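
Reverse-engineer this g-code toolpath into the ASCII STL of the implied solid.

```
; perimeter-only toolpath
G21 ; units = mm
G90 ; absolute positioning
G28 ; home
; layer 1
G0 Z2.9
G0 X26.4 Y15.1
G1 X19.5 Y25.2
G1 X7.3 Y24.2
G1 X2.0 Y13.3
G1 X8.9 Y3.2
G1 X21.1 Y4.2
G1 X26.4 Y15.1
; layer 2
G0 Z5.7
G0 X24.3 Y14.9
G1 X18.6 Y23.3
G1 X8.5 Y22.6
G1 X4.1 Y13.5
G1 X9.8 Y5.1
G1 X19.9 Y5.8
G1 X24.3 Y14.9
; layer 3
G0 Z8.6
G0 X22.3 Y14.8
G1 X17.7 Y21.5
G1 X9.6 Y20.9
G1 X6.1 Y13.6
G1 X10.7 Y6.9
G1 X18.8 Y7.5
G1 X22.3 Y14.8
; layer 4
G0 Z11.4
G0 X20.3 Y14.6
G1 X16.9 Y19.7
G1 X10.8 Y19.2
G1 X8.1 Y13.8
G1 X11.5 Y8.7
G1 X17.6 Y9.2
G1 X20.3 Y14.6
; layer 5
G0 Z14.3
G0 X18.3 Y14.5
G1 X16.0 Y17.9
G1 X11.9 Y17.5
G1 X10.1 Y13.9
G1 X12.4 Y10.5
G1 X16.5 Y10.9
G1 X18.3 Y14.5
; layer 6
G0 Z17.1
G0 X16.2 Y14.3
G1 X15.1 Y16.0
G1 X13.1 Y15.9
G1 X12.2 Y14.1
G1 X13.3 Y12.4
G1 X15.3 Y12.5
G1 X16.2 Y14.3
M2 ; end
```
solid part
  facet normal 0.0000 0.0000 -1.0000
    outer loop
      vertex 6.2 25.9 0.0
      vertex 20.4 27.0 0.0
      vertex 28.4 15.2 0.0
    endloop
  endfacet
  facet normal 0.0000 0.0000 -1.0000
    outer loop
      vertex 0.0 13.2 0.0
      vertex 6.2 25.9 0.0
      vertex 28.4 15.2 0.0
    endloop
  endfacet
  facet normal 0.0000 0.0000 -1.0000
    outer loop
      vertex 8.0 1.4 0.0
      vertex 0.0 13.2 0.0
      vertex 28.4 15.2 0.0
    endloop
  endfacet
  facet normal 0.0000 0.0000 -1.0000
    outer loop
      vertex 22.2 2.5 0.0
      vertex 8.0 1.4 0.0
      vertex 28.4 15.2 0.0
    endloop
  endfacet
  facet normal 0.7048 0.4778 0.5243
    outer loop
      vertex 28.4 15.2 0.0
      vertex 20.4 27.0 0.0
      vertex 14.2 14.2 20.0
    endloop
  endfacet
  facet normal -0.0658 0.8496 0.5233
    outer loop
      vertex 20.4 27.0 0.0
      vertex 6.2 25.9 0.0
      vertex 14.2 14.2 20.0
    endloop
  endfacet
  facet normal -0.7651 0.3735 0.5245
    outer loop
      vertex 6.2 25.9 0.0
      vertex 0.0 13.2 0.0
      vertex 14.2 14.2 20.0
    endloop
  endfacet
  facet normal -0.7048 -0.4778 0.5243
    outer loop
      vertex 0.0 13.2 0.0
      vertex 8.0 1.4 0.0
      vertex 14.2 14.2 20.0
    endloop
  endfacet
  facet normal 0.0658 -0.8496 0.5233
    outer loop
      vertex 8.0 1.4 0.0
      vertex 22.2 2.5 0.0
      vertex 14.2 14.2 20.0
    endloop
  endfacet
  facet normal 0.7651 -0.3735 0.5245
    outer loop
      vertex 22.2 2.5 0.0
      vertex 28.4 15.2 0.0
      vertex 14.2 14.2 20.0
    endloop
  endfacet
endsolid part

The G0 Z moves step by Δz≈2.9 mm. The G1 loops shrink linearly with z, so the solid tapers from its base footprint up to z≈20. Closing with a flat bottom cap and the tapered top and triangulating gives 10 facets — a regular 6-sided pyramid, base circumscribed radius ≈ 14.2 mm, apex at z ≈ 20 mm.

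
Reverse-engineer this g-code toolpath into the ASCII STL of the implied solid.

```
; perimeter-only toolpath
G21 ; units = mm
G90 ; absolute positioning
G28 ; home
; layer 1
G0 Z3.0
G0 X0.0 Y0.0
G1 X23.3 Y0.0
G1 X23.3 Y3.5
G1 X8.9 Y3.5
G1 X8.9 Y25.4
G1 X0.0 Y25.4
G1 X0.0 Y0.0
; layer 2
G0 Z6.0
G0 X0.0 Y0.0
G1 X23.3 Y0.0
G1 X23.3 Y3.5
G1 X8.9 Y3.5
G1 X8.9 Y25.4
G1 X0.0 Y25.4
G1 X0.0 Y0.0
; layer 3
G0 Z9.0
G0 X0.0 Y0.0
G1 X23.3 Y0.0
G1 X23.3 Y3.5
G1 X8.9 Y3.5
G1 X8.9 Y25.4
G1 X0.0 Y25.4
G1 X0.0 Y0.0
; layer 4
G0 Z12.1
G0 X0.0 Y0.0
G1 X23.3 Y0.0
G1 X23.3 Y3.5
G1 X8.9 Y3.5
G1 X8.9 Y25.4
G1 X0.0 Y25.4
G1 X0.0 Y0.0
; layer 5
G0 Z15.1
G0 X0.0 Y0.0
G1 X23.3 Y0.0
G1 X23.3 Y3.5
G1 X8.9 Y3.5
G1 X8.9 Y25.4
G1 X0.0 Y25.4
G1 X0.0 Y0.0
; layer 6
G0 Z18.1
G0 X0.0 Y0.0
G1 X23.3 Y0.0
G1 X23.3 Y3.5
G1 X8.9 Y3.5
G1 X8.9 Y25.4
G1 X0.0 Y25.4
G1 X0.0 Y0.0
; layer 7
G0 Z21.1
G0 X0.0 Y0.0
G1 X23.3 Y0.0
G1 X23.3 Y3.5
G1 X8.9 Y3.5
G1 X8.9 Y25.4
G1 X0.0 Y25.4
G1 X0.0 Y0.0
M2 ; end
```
solid part
  facet normal 0.0000 0.0000 -1.0000
    outer loop
      vertex 23.3 3.5 0.0
      vertex 23.3 0.0 0.0
      vertex 0.0 0.0 0.0
    endloop
  endfacet
  facet normal 0.0000 0.0000 -1.0000
    outer loop
      vertex 8.9 3.5 0.0
      vertex 23.3 3.5 0.0
      vertex 0.0 0.0 0.0
    endloop
  endfacet
  facet normal 0.0000 0.0000 -1.0000
    outer loop
      vertex 8.9 25.4 0.0
      vertex 8.9 3.5 0.0
      vertex 0.0 0.0 0.0
    endloop
  endfacet
  facet normal 0.0000 0.0000 -1.0000
    outer loop
      vertex 0.0 25.4 0.0
      vertex 8.9 25.4 0.0
      vertex 0.0 0.0 0.0
    endloop
  endfacet
  facet normal 0.0000 0.0000 1.0000
    outer loop
      vertex 0.0 0.0 21.1
      vertex 23.3 0.0 21.1
      vertex 23.3 3.5 21.1
    endloop
  endfacet
  facet normal 0.0000 0.0000 1.0000
    outer loop
      vertex 0.0 0.0 21.1
      vertex 23.3 3.5 21.1
      vertex 8.9 3.5 21.1
    endloop
  endfacet
  facet normal 0.0000 0.0000 1.0000
    outer loop
      vertex 0.0 0.0 21.1
      vertex 8.9 3.5 21.1
      vertex 8.9 25.4 21.1
    endloop
  endfacet
  facet normal 0.0000 0.0000 1.0000
    outer loop
      vertex 0.0 0.0 21.1
      vertex 8.9 25.4 21.1
      vertex 0.0 25.4 21.1
    endloop
  endfacet
  facet normal 0.0000 -1.0000 0.0000
    outer loop
      vertex 0.0 0.0 0.0
      vertex 23.3 0.0 0.0
      vertex 23.3 0.0 21.1
    endloop
  endfacet
  facet normal 0.0000 -1.0000 0.0000
    outer loop
      vertex 0.0 0.0 0.0
      vertex 23.3 0.0 21.1
      vertex 0.0 0.0 21.1
    endloop
  endfacet
  facet normal 1.0000 0.0000 0.0000
    outer loop
      vertex 23.3 0.0 0.0
      vertex 23.3 3.5 0.0
      vertex 23.3 3.5 21.1
    endloop
  endfacet
  facet normal 1.0000 0.0000 0.0000
    outer loop
      vertex 23.3 0.0 0.0
      vertex 23.3 3.5 21.1
      vertex 23.3 0.0 21.1
    endloop
  endfacet
  facet normal 0.0000 1.0000 0.0000
    outer loop
      vertex 23.3 3.5 0.0
      vertex 8.9 3.5 0.0
      vertex 8.9 3.5 21.1
    endloop
  endfacet
  facet normal 0.0000 1.0000 0.0000
    outer loop
      vertex 23.3 3.5 0.0
      vertex 8.9 3.5 21.1
      vertex 23.3 3.5 21.1
    endloop
  endfacet
  facet normal 1.0000 0.0000 0.0000
    outer loop
      vertex 8.9 3.5 0.0
      vertex 8.9 25.4 0.0
      vertex 8.9 25.4 21.1
    endloop
  endfacet
  facet normal 1.0000 0.0000 0.0000
    outer loop
      vertex 8.9 3.5 0.0
      vertex 8.9 25.4 21.1
      vertex 8.9 3.5 21.1
    endloop
  endfacet
  facet normal 0.0000 1.0000 0.0000
    outer loop
      vertex 8.9 25.4 0.0
      vertex 0.0 25.4 0.0
      vertex 0.0 25.4 21.1
    endloop
  endfacet
  facet normal 0.0000 1.0000 0.0000
    outer loop
      vertex 8.9 25.4 0.0
      vertex 0.0 25.4 21.1
      vertex 8.9 25.4 21.1
    endloop
  endfacet
  facet normal -1.0000 0.0000 0.0000
    outer loop
      vertex 0.0 25.4 0.0
      vertex 0.0 0.0 0.0
      vertex 0.0 0.0 21.1
    endloop
  endfacet
  facet normal -1.0000 0.0000 0.0000
    outer loop
      vertex 0.0 25.4 0.0
      vertex 0.0 0.0 21.1
      vertex 0.0 25.4 21.1
    endloop
  endfacet
endsolid part

The G0 Z moves step by Δz≈3.0 mm. Every layer's G1 loop is the same polygon, so the solid is a straight extrusion of it from z=0 to z≈21.1. Closing with flat bottom and top caps and triangulating gives 20 facets — an L-shaped prism: outer 23.3 × 25.4 mm, arm thicknesses ≈ 3.5 mm (horizontal) and 8.9 mm (vertical), extruded 21.1 mm in z.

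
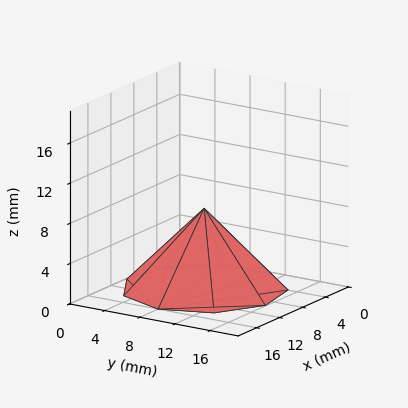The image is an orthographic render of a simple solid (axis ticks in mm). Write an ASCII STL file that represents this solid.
Reading the render: the shape is a regular 9-sided pyramid, base circumscribed radius ≈ 8 mm, apex at z ≈ 8 mm (dimensions read to the nearest mm from the axis ticks). For the STL, each face is triangulated and given an outward normal.

solid part
  facet normal 0.0000 0.0000 -1.0000
    outer loop
      vertex 9.39 15.88 0.00
      vertex 14.13 13.14 0.00
      vertex 16.00 8.00 0.00
    endloop
  endfacet
  facet normal 0.0000 0.0000 -1.0000
    outer loop
      vertex 4.00 14.93 0.00
      vertex 9.39 15.88 0.00
      vertex 16.00 8.00 0.00
    endloop
  endfacet
  facet normal 0.0000 0.0000 -1.0000
    outer loop
      vertex 0.48 10.74 0.00
      vertex 4.00 14.93 0.00
      vertex 16.00 8.00 0.00
    endloop
  endfacet
  facet normal 0.0000 0.0000 -1.0000
    outer loop
      vertex 0.48 5.26 0.00
      vertex 0.48 10.74 0.00
      vertex 16.00 8.00 0.00
    endloop
  endfacet
  facet normal 0.0000 0.0000 -1.0000
    outer loop
      vertex 4.00 1.07 0.00
      vertex 0.48 5.26 0.00
      vertex 16.00 8.00 0.00
    endloop
  endfacet
  facet normal 0.0000 0.0000 -1.0000
    outer loop
      vertex 9.39 0.12 0.00
      vertex 4.00 1.07 0.00
      vertex 16.00 8.00 0.00
    endloop
  endfacet
  facet normal 0.0000 0.0000 -1.0000
    outer loop
      vertex 14.13 2.86 0.00
      vertex 9.39 0.12 0.00
      vertex 16.00 8.00 0.00
    endloop
  endfacet
  facet normal 0.6848 0.2491 0.6848
    outer loop
      vertex 16.00 8.00 0.00
      vertex 14.13 13.14 0.00
      vertex 8.00 8.00 8.00
    endloop
  endfacet
  facet normal 0.3647 0.6309 0.6848
    outer loop
      vertex 14.13 13.14 0.00
      vertex 9.39 15.88 0.00
      vertex 8.00 8.00 8.00
    endloop
  endfacet
  facet normal -0.1265 0.7176 0.6849
    outer loop
      vertex 9.39 15.88 0.00
      vertex 4.00 14.93 0.00
      vertex 8.00 8.00 8.00
    endloop
  endfacet
  facet normal -0.5579 0.4687 0.6849
    outer loop
      vertex 4.00 14.93 0.00
      vertex 0.48 10.74 0.00
      vertex 8.00 8.00 8.00
    endloop
  endfacet
  facet normal -0.7286 0.0000 0.6849
    outer loop
      vertex 0.48 10.74 0.00
      vertex 0.48 5.26 0.00
      vertex 8.00 8.00 8.00
    endloop
  endfacet
  facet normal -0.5579 -0.4687 0.6849
    outer loop
      vertex 0.48 5.26 0.00
      vertex 4.00 1.07 0.00
      vertex 8.00 8.00 8.00
    endloop
  endfacet
  facet normal -0.1265 -0.7176 0.6849
    outer loop
      vertex 4.00 1.07 0.00
      vertex 9.39 0.12 0.00
      vertex 8.00 8.00 8.00
    endloop
  endfacet
  facet normal 0.3647 -0.6309 0.6848
    outer loop
      vertex 9.39 0.12 0.00
      vertex 14.13 2.86 0.00
      vertex 8.00 8.00 8.00
    endloop
  endfacet
  facet normal 0.6848 -0.2491 0.6848
    outer loop
      vertex 14.13 2.86 0.00
      vertex 16.00 8.00 0.00
      vertex 8.00 8.00 8.00
    endloop
  endfacet
endsolid part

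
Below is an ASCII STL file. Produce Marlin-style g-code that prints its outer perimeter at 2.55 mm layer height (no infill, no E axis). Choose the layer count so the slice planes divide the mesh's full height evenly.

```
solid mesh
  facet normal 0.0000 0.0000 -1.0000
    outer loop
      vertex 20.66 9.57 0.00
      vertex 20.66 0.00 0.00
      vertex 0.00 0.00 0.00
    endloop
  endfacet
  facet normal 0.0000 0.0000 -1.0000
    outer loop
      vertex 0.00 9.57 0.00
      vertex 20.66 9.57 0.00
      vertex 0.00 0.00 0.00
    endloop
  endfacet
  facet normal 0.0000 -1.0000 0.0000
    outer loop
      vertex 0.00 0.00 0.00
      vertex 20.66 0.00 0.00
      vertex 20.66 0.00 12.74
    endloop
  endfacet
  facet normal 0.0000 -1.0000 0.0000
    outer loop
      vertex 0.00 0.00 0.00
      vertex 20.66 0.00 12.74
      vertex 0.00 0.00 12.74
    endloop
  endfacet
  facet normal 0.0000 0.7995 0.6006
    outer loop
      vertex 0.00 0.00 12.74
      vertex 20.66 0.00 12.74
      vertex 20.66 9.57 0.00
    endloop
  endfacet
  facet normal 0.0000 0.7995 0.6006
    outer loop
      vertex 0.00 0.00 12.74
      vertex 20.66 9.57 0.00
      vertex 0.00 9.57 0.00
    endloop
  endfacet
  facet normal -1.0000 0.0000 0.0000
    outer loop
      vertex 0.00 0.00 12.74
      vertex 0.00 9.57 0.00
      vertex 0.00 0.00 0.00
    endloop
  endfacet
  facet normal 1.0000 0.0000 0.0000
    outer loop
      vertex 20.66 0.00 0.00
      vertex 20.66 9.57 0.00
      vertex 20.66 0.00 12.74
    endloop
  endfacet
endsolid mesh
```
; perimeter-only toolpath
G21 ; units = mm
G90 ; absolute positioning
G28 ; home
; layer 1
G0 Z2.55
G0 X0.00 Y0.00
G1 X20.66 Y0.00
G1 X20.66 Y7.66
G1 X0.00 Y7.66
G1 X0.00 Y0.00
; layer 2
G0 Z5.10
G0 X0.00 Y0.00
G1 X20.66 Y0.00
G1 X20.66 Y5.74
G1 X0.00 Y5.74
G1 X0.00 Y0.00
; layer 3
G0 Z7.64
G0 X0.00 Y0.00
G1 X20.66 Y0.00
G1 X20.66 Y3.83
G1 X0.00 Y3.83
G1 X0.00 Y0.00
; layer 4
G0 Z10.19
G0 X0.00 Y0.00
G1 X20.66 Y0.00
G1 X20.66 Y1.91
G1 X0.00 Y1.91
G1 X0.00 Y0.00
M2 ; end

The solid is a wedge (ramp): 20.7 × 9.57 mm base, rising to 12.7 mm along the y=0 edge and sloping linearly to z=0 at y=9.57. Slicing at Δz = 2.55 mm — 5 equal slices spanning the solid's height, so layer i sits at z = i·h/5 — gives 4 non-empty perimeters. Each is a 4-segment closed polygon; G0 lifts to the layer z and rapids to the start vertex, then G1 traces the edges. The cross-section shrinks linearly with z (the slice at the apex is degenerate and omitted).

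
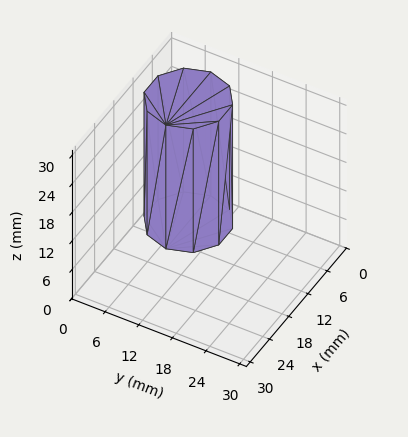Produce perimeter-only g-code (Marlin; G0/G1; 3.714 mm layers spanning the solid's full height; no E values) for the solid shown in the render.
Reading the render: the shape is a regular 10-sided prism (a cylinder approximated with 10 flat sides), circumscribed radius ≈ 7 mm, height ≈ 26 mm (dimensions read to the nearest mm from the axis ticks). For the g-code, the solid's height is divided into equal slices at the stated Δz and each level perimeter traced with G1 moves after a G0 lift.

; perimeter-only toolpath
G21 ; units = mm
G90 ; absolute positioning
G28 ; home
; layer 1
G0 Z3.714
G0 X14.000 Y7.000
G1 X12.663 Y11.114
G1 X9.163 Y13.657
G1 X4.837 Y13.657
G1 X1.337 Y11.114
G1 X0.000 Y7.000
G1 X1.337 Y2.886
G1 X4.837 Y0.343
G1 X9.163 Y0.343
G1 X12.663 Y2.886
G1 X14.000 Y7.000
; layer 2
G0 Z7.429
G0 X14.000 Y7.000
G1 X12.663 Y11.114
G1 X9.163 Y13.657
G1 X4.837 Y13.657
G1 X1.337 Y11.114
G1 X0.000 Y7.000
G1 X1.337 Y2.886
G1 X4.837 Y0.343
G1 X9.163 Y0.343
G1 X12.663 Y2.886
G1 X14.000 Y7.000
; layer 3
G0 Z11.143
G0 X14.000 Y7.000
G1 X12.663 Y11.114
G1 X9.163 Y13.657
G1 X4.837 Y13.657
G1 X1.337 Y11.114
G1 X0.000 Y7.000
G1 X1.337 Y2.886
G1 X4.837 Y0.343
G1 X9.163 Y0.343
G1 X12.663 Y2.886
G1 X14.000 Y7.000
; layer 4
G0 Z14.857
G0 X14.000 Y7.000
G1 X12.663 Y11.114
G1 X9.163 Y13.657
G1 X4.837 Y13.657
G1 X1.337 Y11.114
G1 X0.000 Y7.000
G1 X1.337 Y2.886
G1 X4.837 Y0.343
G1 X9.163 Y0.343
G1 X12.663 Y2.886
G1 X14.000 Y7.000
; layer 5
G0 Z18.571
G0 X14.000 Y7.000
G1 X12.663 Y11.114
G1 X9.163 Y13.657
G1 X4.837 Y13.657
G1 X1.337 Y11.114
G1 X0.000 Y7.000
G1 X1.337 Y2.886
G1 X4.837 Y0.343
G1 X9.163 Y0.343
G1 X12.663 Y2.886
G1 X14.000 Y7.000
; layer 6
G0 Z22.286
G0 X14.000 Y7.000
G1 X12.663 Y11.114
G1 X9.163 Y13.657
G1 X4.837 Y13.657
G1 X1.337 Y11.114
G1 X0.000 Y7.000
G1 X1.337 Y2.886
G1 X4.837 Y0.343
G1 X9.163 Y0.343
G1 X12.663 Y2.886
G1 X14.000 Y7.000
; layer 7
G0 Z26.000
G0 X14.000 Y7.000
G1 X12.663 Y11.114
G1 X9.163 Y13.657
G1 X4.837 Y13.657
G1 X1.337 Y11.114
G1 X0.000 Y7.000
G1 X1.337 Y2.886
G1 X4.837 Y0.343
G1 X9.163 Y0.343
G1 X12.663 Y2.886
G1 X14.000 Y7.000
M2 ; end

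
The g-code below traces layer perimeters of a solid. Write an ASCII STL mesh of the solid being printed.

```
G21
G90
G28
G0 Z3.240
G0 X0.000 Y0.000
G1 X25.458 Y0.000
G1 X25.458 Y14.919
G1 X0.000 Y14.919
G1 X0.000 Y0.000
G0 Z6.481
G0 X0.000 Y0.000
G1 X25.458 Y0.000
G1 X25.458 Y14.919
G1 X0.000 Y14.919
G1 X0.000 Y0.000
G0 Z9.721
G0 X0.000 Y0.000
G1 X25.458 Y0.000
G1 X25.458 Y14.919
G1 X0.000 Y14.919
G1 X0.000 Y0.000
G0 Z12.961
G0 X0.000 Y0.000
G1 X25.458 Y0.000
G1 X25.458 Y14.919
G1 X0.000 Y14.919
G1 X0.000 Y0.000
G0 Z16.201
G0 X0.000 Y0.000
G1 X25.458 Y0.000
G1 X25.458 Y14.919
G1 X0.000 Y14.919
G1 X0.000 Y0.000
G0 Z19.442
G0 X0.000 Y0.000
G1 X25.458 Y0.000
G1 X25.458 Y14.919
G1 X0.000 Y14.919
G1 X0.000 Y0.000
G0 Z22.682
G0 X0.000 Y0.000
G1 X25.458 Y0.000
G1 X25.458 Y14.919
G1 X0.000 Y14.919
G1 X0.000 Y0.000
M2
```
solid part
  facet normal 0.0000 0.0000 -1.0000
    outer loop
      vertex 25.458 14.919 0.000
      vertex 25.458 0.000 0.000
      vertex 0.000 0.000 0.000
    endloop
  endfacet
  facet normal 0.0000 0.0000 -1.0000
    outer loop
      vertex 0.000 14.919 0.000
      vertex 25.458 14.919 0.000
      vertex 0.000 0.000 0.000
    endloop
  endfacet
  facet normal 0.0000 0.0000 1.0000
    outer loop
      vertex 0.000 0.000 22.682
      vertex 25.458 0.000 22.682
      vertex 25.458 14.919 22.682
    endloop
  endfacet
  facet normal 0.0000 0.0000 1.0000
    outer loop
      vertex 0.000 0.000 22.682
      vertex 25.458 14.919 22.682
      vertex 0.000 14.919 22.682
    endloop
  endfacet
  facet normal 0.0000 -1.0000 0.0000
    outer loop
      vertex 0.000 0.000 0.000
      vertex 25.458 0.000 0.000
      vertex 25.458 0.000 22.682
    endloop
  endfacet
  facet normal 0.0000 -1.0000 0.0000
    outer loop
      vertex 0.000 0.000 0.000
      vertex 25.458 0.000 22.682
      vertex 0.000 0.000 22.682
    endloop
  endfacet
  facet normal 0.0000 1.0000 0.0000
    outer loop
      vertex 25.458 14.919 22.682
      vertex 25.458 14.919 0.000
      vertex 0.000 14.919 0.000
    endloop
  endfacet
  facet normal 0.0000 1.0000 0.0000
    outer loop
      vertex 0.000 14.919 22.682
      vertex 25.458 14.919 22.682
      vertex 0.000 14.919 0.000
    endloop
  endfacet
  facet normal -1.0000 0.0000 0.0000
    outer loop
      vertex 0.000 14.919 22.682
      vertex 0.000 14.919 0.000
      vertex 0.000 0.000 0.000
    endloop
  endfacet
  facet normal -1.0000 0.0000 0.0000
    outer loop
      vertex 0.000 0.000 22.682
      vertex 0.000 14.919 22.682
      vertex 0.000 0.000 0.000
    endloop
  endfacet
  facet normal 1.0000 0.0000 0.0000
    outer loop
      vertex 25.458 0.000 0.000
      vertex 25.458 14.919 0.000
      vertex 25.458 14.919 22.682
    endloop
  endfacet
  facet normal 1.0000 0.0000 0.0000
    outer loop
      vertex 25.458 0.000 0.000
      vertex 25.458 14.919 22.682
      vertex 25.458 0.000 22.682
    endloop
  endfacet
endsolid part

The G0 Z moves step by Δz≈3.240 mm. Every layer's G1 loop is the same polygon, so the solid is a straight extrusion of it from z=0 to z≈22.7. Closing with flat bottom and top caps and triangulating gives 12 facets — a rectangular box, roughly 25.5 × 14.9 mm footprint and 22.7 mm tall.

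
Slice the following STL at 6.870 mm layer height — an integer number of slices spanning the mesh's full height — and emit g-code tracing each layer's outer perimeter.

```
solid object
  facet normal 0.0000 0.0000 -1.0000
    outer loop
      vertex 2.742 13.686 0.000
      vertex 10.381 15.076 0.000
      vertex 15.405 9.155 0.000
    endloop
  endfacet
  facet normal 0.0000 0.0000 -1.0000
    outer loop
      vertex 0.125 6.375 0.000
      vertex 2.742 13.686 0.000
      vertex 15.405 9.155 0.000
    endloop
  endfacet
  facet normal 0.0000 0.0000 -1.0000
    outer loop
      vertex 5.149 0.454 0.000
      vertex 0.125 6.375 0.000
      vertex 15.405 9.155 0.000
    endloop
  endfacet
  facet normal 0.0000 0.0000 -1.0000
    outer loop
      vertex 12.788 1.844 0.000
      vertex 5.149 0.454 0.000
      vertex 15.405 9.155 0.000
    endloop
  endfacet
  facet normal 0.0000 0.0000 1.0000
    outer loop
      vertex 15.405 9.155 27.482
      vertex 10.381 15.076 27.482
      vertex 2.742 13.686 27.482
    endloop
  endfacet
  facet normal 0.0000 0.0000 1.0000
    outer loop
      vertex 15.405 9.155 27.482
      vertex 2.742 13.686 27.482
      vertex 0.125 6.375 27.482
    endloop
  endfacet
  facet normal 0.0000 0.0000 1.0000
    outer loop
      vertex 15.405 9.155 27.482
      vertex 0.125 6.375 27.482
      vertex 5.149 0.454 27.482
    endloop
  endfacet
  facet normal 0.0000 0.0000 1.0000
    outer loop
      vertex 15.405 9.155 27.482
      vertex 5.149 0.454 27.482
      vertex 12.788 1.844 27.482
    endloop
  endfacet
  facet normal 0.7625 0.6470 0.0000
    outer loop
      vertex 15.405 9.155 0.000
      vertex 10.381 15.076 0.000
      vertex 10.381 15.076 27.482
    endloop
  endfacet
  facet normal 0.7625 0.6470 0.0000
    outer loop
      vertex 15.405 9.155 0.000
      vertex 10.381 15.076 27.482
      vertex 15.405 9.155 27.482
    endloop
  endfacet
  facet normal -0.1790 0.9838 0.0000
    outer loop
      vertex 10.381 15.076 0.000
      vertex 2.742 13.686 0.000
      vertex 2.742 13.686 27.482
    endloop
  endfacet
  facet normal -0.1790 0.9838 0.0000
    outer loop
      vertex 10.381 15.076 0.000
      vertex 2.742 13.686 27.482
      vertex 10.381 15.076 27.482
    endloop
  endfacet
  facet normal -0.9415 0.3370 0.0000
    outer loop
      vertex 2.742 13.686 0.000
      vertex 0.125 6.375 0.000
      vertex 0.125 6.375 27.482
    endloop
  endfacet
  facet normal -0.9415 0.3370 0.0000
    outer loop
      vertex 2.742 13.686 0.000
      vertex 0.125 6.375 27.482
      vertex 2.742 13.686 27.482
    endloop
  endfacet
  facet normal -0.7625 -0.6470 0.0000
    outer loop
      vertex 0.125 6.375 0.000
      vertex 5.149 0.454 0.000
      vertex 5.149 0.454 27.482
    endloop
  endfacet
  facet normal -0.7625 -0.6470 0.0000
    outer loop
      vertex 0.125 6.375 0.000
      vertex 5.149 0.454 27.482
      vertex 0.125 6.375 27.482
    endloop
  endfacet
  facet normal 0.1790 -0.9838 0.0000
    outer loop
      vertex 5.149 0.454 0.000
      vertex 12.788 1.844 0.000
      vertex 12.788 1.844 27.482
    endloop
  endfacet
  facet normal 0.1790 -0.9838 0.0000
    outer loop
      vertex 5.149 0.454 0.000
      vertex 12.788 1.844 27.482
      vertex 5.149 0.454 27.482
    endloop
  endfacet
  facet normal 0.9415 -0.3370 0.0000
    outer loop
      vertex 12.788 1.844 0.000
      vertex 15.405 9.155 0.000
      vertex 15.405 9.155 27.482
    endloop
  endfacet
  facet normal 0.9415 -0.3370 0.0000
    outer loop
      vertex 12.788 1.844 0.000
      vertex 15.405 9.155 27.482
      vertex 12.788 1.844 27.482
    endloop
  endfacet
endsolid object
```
; perimeter-only toolpath
G21 ; units = mm
G90 ; absolute positioning
G28 ; home
; layer 1
G0 Z6.870
G0 X15.405 Y9.155
G1 X10.381 Y15.076
G1 X2.742 Y13.686
G1 X0.125 Y6.375
G1 X5.149 Y0.454
G1 X12.788 Y1.844
G1 X15.405 Y9.155
; layer 2
G0 Z13.741
G0 X15.405 Y9.155
G1 X10.381 Y15.076
G1 X2.742 Y13.686
G1 X0.125 Y6.375
G1 X5.149 Y0.454
G1 X12.788 Y1.844
G1 X15.405 Y9.155
; layer 3
G0 Z20.611
G0 X15.405 Y9.155
G1 X10.381 Y15.076
G1 X2.742 Y13.686
G1 X0.125 Y6.375
G1 X5.149 Y0.454
G1 X12.788 Y1.844
G1 X15.405 Y9.155
; layer 4
G0 Z27.482
G0 X15.405 Y9.155
G1 X10.381 Y15.076
G1 X2.742 Y13.686
G1 X0.125 Y6.375
G1 X5.149 Y0.454
G1 X12.788 Y1.844
G1 X15.405 Y9.155
M2 ; end

The solid is a regular 6-sided prism (a cylinder approximated with 6 flat sides), circumscribed radius ≈ 7.76 mm, height ≈ 27.5 mm. Slicing at Δz = 6.870 mm — 4 equal slices spanning the solid's height, so layer i sits at z = i·h/4 — gives 4 non-empty perimeters. Each is a 6-segment closed polygon; G0 lifts to the layer z and rapids to the start vertex, then G1 traces the edges.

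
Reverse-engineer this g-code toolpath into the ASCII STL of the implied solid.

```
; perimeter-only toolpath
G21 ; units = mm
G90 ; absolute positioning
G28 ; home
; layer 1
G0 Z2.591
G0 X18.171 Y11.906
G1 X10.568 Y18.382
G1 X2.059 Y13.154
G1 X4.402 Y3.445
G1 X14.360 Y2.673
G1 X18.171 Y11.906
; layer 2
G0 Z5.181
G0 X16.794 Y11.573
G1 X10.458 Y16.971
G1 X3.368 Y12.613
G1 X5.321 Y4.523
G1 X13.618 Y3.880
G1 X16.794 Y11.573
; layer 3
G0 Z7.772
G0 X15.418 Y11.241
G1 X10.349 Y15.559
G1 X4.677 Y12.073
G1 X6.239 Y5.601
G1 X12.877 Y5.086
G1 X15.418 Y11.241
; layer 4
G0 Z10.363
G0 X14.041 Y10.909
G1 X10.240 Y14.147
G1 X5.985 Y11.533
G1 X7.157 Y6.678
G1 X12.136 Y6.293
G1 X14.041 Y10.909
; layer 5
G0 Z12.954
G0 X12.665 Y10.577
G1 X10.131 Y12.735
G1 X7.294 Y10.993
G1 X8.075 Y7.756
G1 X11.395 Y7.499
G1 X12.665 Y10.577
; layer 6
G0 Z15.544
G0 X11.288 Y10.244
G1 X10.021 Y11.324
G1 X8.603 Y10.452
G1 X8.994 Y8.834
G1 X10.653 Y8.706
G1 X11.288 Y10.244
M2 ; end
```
solid part
  facet normal 0.0000 0.0000 -1.0000
    outer loop
      vertex 0.750 13.694 0.000
      vertex 10.677 19.794 0.000
      vertex 19.547 12.238 0.000
    endloop
  endfacet
  facet normal 0.0000 0.0000 -1.0000
    outer loop
      vertex 3.484 2.367 0.000
      vertex 0.750 13.694 0.000
      vertex 19.547 12.238 0.000
    endloop
  endfacet
  facet normal 0.0000 0.0000 -1.0000
    outer loop
      vertex 15.101 1.467 0.000
      vertex 3.484 2.367 0.000
      vertex 19.547 12.238 0.000
    endloop
  endfacet
  facet normal 0.5931 0.6962 0.4044
    outer loop
      vertex 19.547 12.238 0.000
      vertex 10.677 19.794 0.000
      vertex 9.912 9.912 18.135
    endloop
  endfacet
  facet normal -0.4788 0.7792 0.4044
    outer loop
      vertex 10.677 19.794 0.000
      vertex 0.750 13.694 0.000
      vertex 9.912 9.912 18.135
    endloop
  endfacet
  facet normal -0.8890 -0.2146 0.4044
    outer loop
      vertex 0.750 13.694 0.000
      vertex 3.484 2.367 0.000
      vertex 9.912 9.912 18.135
    endloop
  endfacet
  facet normal -0.0706 -0.9118 0.4044
    outer loop
      vertex 3.484 2.367 0.000
      vertex 15.101 1.467 0.000
      vertex 9.912 9.912 18.135
    endloop
  endfacet
  facet normal 0.8454 -0.3490 0.4044
    outer loop
      vertex 15.101 1.467 0.000
      vertex 19.547 12.238 0.000
      vertex 9.912 9.912 18.135
    endloop
  endfacet
endsolid part

The G0 Z moves step by Δz≈2.591 mm. The G1 loops shrink linearly with z, so the solid tapers from its base footprint up to z≈18.1. Closing with a flat bottom cap and the tapered top and triangulating gives 8 facets — a regular 5-sided pyramid, base circumscribed radius ≈ 9.91 mm, apex at z ≈ 18.1 mm.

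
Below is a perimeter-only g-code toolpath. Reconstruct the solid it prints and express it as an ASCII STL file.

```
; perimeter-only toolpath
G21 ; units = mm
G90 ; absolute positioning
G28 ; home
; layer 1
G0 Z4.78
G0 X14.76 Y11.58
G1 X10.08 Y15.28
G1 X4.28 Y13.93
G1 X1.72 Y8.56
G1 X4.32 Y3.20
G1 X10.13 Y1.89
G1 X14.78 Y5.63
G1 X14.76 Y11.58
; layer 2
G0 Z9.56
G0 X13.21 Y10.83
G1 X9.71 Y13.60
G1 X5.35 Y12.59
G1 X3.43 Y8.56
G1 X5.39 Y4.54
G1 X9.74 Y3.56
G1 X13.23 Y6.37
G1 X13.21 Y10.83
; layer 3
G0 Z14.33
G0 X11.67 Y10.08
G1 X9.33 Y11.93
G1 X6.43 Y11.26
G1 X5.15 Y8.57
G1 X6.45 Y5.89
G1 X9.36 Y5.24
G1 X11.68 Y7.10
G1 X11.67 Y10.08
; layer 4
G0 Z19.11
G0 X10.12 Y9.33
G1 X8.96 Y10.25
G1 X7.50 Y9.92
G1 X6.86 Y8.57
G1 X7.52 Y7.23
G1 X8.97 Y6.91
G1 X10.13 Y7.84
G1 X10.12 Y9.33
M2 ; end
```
solid part
  facet normal 0.0000 0.0000 -1.0000
    outer loop
      vertex 3.20 15.27 0.00
      vertex 10.46 16.95 0.00
      vertex 16.30 12.33 0.00
    endloop
  endfacet
  facet normal 0.0000 0.0000 -1.0000
    outer loop
      vertex 0.00 8.55 0.00
      vertex 3.20 15.27 0.00
      vertex 16.30 12.33 0.00
    endloop
  endfacet
  facet normal 0.0000 0.0000 -1.0000
    outer loop
      vertex 3.26 1.85 0.00
      vertex 0.00 8.55 0.00
      vertex 16.30 12.33 0.00
    endloop
  endfacet
  facet normal 0.0000 0.0000 -1.0000
    outer loop
      vertex 10.52 0.22 0.00
      vertex 3.26 1.85 0.00
      vertex 16.30 12.33 0.00
    endloop
  endfacet
  facet normal 0.0000 0.0000 -1.0000
    outer loop
      vertex 16.33 4.89 0.00
      vertex 10.52 0.22 0.00
      vertex 16.30 12.33 0.00
    endloop
  endfacet
  facet normal 0.5903 0.7462 0.3079
    outer loop
      vertex 16.30 12.33 0.00
      vertex 10.46 16.95 0.00
      vertex 8.58 8.58 23.89
    endloop
  endfacet
  facet normal -0.2145 0.9269 0.3079
    outer loop
      vertex 10.46 16.95 0.00
      vertex 3.20 15.27 0.00
      vertex 8.58 8.58 23.89
    endloop
  endfacet
  facet normal -0.8590 0.4090 0.3080
    outer loop
      vertex 3.20 15.27 0.00
      vertex 0.00 8.55 0.00
      vertex 8.58 8.58 23.89
    endloop
  endfacet
  facet normal -0.8556 -0.4163 0.3078
    outer loop
      vertex 0.00 8.55 0.00
      vertex 3.26 1.85 0.00
      vertex 8.58 8.58 23.89
    endloop
  endfacet
  facet normal -0.2084 -0.9283 0.3079
    outer loop
      vertex 3.26 1.85 0.00
      vertex 10.52 0.22 0.00
      vertex 8.58 8.58 23.89
    endloop
  endfacet
  facet normal 0.5961 -0.7416 0.3079
    outer loop
      vertex 10.52 0.22 0.00
      vertex 16.33 4.89 0.00
      vertex 8.58 8.58 23.89
    endloop
  endfacet
  facet normal 0.9514 0.0038 0.3080
    outer loop
      vertex 16.33 4.89 0.00
      vertex 16.30 12.33 0.00
      vertex 8.58 8.58 23.89
    endloop
  endfacet
endsolid part

The G0 Z moves step by Δz≈4.78 mm. The G1 loops shrink linearly with z, so the solid tapers from its base footprint up to z≈23.9. Closing with a flat bottom cap and the tapered top and triangulating gives 12 facets — a regular 7-sided pyramid, base circumscribed radius ≈ 8.58 mm, apex at z ≈ 23.9 mm.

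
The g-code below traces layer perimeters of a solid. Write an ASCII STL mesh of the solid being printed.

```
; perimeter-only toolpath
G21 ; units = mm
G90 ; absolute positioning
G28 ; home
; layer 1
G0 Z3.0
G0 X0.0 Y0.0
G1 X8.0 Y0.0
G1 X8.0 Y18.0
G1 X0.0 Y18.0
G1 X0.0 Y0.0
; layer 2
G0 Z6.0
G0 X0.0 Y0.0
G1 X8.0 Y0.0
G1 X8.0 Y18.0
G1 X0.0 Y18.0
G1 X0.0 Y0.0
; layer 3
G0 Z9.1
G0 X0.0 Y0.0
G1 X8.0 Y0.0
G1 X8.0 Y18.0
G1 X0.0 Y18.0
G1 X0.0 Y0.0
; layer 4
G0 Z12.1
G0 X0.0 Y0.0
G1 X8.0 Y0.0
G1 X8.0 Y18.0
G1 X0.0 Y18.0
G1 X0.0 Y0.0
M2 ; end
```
solid part
  facet normal 0.0000 0.0000 -1.0000
    outer loop
      vertex 8.0 18.0 0.0
      vertex 8.0 0.0 0.0
      vertex 0.0 0.0 0.0
    endloop
  endfacet
  facet normal 0.0000 0.0000 -1.0000
    outer loop
      vertex 0.0 18.0 0.0
      vertex 8.0 18.0 0.0
      vertex 0.0 0.0 0.0
    endloop
  endfacet
  facet normal 0.0000 0.0000 1.0000
    outer loop
      vertex 0.0 0.0 12.1
      vertex 8.0 0.0 12.1
      vertex 8.0 18.0 12.1
    endloop
  endfacet
  facet normal 0.0000 0.0000 1.0000
    outer loop
      vertex 0.0 0.0 12.1
      vertex 8.0 18.0 12.1
      vertex 0.0 18.0 12.1
    endloop
  endfacet
  facet normal 0.0000 -1.0000 0.0000
    outer loop
      vertex 0.0 0.0 0.0
      vertex 8.0 0.0 0.0
      vertex 8.0 0.0 12.1
    endloop
  endfacet
  facet normal 0.0000 -1.0000 0.0000
    outer loop
      vertex 0.0 0.0 0.0
      vertex 8.0 0.0 12.1
      vertex 0.0 0.0 12.1
    endloop
  endfacet
  facet normal 0.0000 1.0000 0.0000
    outer loop
      vertex 8.0 18.0 12.1
      vertex 8.0 18.0 0.0
      vertex 0.0 18.0 0.0
    endloop
  endfacet
  facet normal 0.0000 1.0000 0.0000
    outer loop
      vertex 0.0 18.0 12.1
      vertex 8.0 18.0 12.1
      vertex 0.0 18.0 0.0
    endloop
  endfacet
  facet normal -1.0000 0.0000 0.0000
    outer loop
      vertex 0.0 18.0 12.1
      vertex 0.0 18.0 0.0
      vertex 0.0 0.0 0.0
    endloop
  endfacet
  facet normal -1.0000 0.0000 0.0000
    outer loop
      vertex 0.0 0.0 12.1
      vertex 0.0 18.0 12.1
      vertex 0.0 0.0 0.0
    endloop
  endfacet
  facet normal 1.0000 0.0000 0.0000
    outer loop
      vertex 8.0 0.0 0.0
      vertex 8.0 18.0 0.0
      vertex 8.0 18.0 12.1
    endloop
  endfacet
  facet normal 1.0000 0.0000 0.0000
    outer loop
      vertex 8.0 0.0 0.0
      vertex 8.0 18.0 12.1
      vertex 8.0 0.0 12.1
    endloop
  endfacet
endsolid part

The G0 Z moves step by Δz≈3.0 mm. Every layer's G1 loop is the same polygon, so the solid is a straight extrusion of it from z=0 to z≈12.1. Closing with flat bottom and top caps and triangulating gives 12 facets — a rectangular box, roughly 8 × 18 mm footprint and 12.1 mm tall.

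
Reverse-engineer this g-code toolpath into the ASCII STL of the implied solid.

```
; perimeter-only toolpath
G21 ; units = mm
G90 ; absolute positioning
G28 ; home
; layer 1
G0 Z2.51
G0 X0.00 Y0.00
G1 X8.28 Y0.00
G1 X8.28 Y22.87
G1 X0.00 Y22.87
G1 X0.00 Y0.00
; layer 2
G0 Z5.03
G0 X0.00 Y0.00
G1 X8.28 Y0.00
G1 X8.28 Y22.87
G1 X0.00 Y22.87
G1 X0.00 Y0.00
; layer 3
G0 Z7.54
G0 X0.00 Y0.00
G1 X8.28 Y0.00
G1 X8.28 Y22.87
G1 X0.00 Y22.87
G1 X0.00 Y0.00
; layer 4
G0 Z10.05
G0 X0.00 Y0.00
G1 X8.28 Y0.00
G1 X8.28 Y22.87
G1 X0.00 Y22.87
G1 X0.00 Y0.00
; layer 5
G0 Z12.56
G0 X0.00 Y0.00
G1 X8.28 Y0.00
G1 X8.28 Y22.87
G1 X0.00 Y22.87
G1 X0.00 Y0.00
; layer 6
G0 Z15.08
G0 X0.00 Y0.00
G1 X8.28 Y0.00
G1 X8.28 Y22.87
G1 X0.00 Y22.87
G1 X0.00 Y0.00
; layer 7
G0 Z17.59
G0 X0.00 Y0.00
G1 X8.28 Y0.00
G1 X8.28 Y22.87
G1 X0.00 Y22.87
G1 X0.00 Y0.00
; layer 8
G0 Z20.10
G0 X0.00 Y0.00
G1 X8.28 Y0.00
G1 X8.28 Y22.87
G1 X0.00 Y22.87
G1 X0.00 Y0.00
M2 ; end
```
solid part
  facet normal 0.0000 0.0000 -1.0000
    outer loop
      vertex 8.28 22.87 0.00
      vertex 8.28 0.00 0.00
      vertex 0.00 0.00 0.00
    endloop
  endfacet
  facet normal 0.0000 0.0000 -1.0000
    outer loop
      vertex 0.00 22.87 0.00
      vertex 8.28 22.87 0.00
      vertex 0.00 0.00 0.00
    endloop
  endfacet
  facet normal 0.0000 0.0000 1.0000
    outer loop
      vertex 0.00 0.00 20.10
      vertex 8.28 0.00 20.10
      vertex 8.28 22.87 20.10
    endloop
  endfacet
  facet normal 0.0000 0.0000 1.0000
    outer loop
      vertex 0.00 0.00 20.10
      vertex 8.28 22.87 20.10
      vertex 0.00 22.87 20.10
    endloop
  endfacet
  facet normal 0.0000 -1.0000 0.0000
    outer loop
      vertex 0.00 0.00 0.00
      vertex 8.28 0.00 0.00
      vertex 8.28 0.00 20.10
    endloop
  endfacet
  facet normal 0.0000 -1.0000 0.0000
    outer loop
      vertex 0.00 0.00 0.00
      vertex 8.28 0.00 20.10
      vertex 0.00 0.00 20.10
    endloop
  endfacet
  facet normal 0.0000 1.0000 0.0000
    outer loop
      vertex 8.28 22.87 20.10
      vertex 8.28 22.87 0.00
      vertex 0.00 22.87 0.00
    endloop
  endfacet
  facet normal 0.0000 1.0000 0.0000
    outer loop
      vertex 0.00 22.87 20.10
      vertex 8.28 22.87 20.10
      vertex 0.00 22.87 0.00
    endloop
  endfacet
  facet normal -1.0000 0.0000 0.0000
    outer loop
      vertex 0.00 22.87 20.10
      vertex 0.00 22.87 0.00
      vertex 0.00 0.00 0.00
    endloop
  endfacet
  facet normal -1.0000 0.0000 0.0000
    outer loop
      vertex 0.00 0.00 20.10
      vertex 0.00 22.87 20.10
      vertex 0.00 0.00 0.00
    endloop
  endfacet
  facet normal 1.0000 0.0000 0.0000
    outer loop
      vertex 8.28 0.00 0.00
      vertex 8.28 22.87 0.00
      vertex 8.28 22.87 20.10
    endloop
  endfacet
  facet normal 1.0000 0.0000 0.0000
    outer loop
      vertex 8.28 0.00 0.00
      vertex 8.28 22.87 20.10
      vertex 8.28 0.00 20.10
    endloop
  endfacet
endsolid part

The G0 Z moves step by Δz≈2.51 mm. Every layer's G1 loop is the same polygon, so the solid is a straight extrusion of it from z=0 to z≈20.1. Closing with flat bottom and top caps and triangulating gives 12 facets — a rectangular box, roughly 8.28 × 22.9 mm footprint and 20.1 mm tall.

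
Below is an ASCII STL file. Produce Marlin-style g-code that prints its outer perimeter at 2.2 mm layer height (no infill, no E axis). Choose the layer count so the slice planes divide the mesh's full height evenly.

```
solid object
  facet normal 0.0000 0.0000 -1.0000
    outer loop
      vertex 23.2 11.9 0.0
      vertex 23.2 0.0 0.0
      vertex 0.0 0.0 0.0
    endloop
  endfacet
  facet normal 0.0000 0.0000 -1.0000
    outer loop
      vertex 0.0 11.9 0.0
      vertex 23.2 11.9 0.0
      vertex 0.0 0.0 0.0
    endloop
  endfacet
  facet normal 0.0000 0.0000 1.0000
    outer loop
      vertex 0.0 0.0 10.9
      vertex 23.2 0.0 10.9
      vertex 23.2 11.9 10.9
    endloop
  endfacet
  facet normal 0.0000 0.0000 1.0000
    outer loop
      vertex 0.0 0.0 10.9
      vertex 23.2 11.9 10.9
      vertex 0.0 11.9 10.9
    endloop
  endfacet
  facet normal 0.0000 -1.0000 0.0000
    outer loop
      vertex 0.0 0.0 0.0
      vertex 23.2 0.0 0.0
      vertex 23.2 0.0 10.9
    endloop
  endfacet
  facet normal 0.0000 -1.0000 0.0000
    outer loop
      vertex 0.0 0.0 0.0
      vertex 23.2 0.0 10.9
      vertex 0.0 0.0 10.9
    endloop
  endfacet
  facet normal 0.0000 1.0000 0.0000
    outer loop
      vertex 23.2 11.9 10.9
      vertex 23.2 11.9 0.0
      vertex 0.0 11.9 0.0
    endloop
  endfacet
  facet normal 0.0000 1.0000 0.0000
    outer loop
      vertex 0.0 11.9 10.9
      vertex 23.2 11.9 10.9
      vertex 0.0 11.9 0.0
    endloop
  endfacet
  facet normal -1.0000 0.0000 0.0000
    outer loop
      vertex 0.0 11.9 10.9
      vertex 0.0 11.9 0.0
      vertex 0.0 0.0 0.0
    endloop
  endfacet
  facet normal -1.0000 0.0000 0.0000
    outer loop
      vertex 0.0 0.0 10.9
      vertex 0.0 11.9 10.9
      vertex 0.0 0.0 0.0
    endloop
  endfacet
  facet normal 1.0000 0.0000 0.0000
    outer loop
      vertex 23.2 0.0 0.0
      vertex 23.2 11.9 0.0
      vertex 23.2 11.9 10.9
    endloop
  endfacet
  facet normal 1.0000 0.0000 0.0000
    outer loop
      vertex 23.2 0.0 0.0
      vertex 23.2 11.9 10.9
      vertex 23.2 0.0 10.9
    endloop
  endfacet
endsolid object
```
; perimeter-only toolpath
G21 ; units = mm
G90 ; absolute positioning
G28 ; home
; layer 1
G0 Z2.2
G0 X0.0 Y0.0
G1 X23.2 Y0.0
G1 X23.2 Y11.9
G1 X0.0 Y11.9
G1 X0.0 Y0.0
; layer 2
G0 Z4.4
G0 X0.0 Y0.0
G1 X23.2 Y0.0
G1 X23.2 Y11.9
G1 X0.0 Y11.9
G1 X0.0 Y0.0
; layer 3
G0 Z6.5
G0 X0.0 Y0.0
G1 X23.2 Y0.0
G1 X23.2 Y11.9
G1 X0.0 Y11.9
G1 X0.0 Y0.0
; layer 4
G0 Z8.7
G0 X0.0 Y0.0
G1 X23.2 Y0.0
G1 X23.2 Y11.9
G1 X0.0 Y11.9
G1 X0.0 Y0.0
; layer 5
G0 Z10.9
G0 X0.0 Y0.0
G1 X23.2 Y0.0
G1 X23.2 Y11.9
G1 X0.0 Y11.9
G1 X0.0 Y0.0
M2 ; end

The solid is a rectangular box, roughly 23.2 × 11.9 mm footprint and 10.9 mm tall. Slicing at Δz = 2.2 mm — 5 equal slices spanning the solid's height, so layer i sits at z = i·h/5 — gives 5 non-empty perimeters. Each is a 4-segment closed polygon; G0 lifts to the layer z and rapids to the start vertex, then G1 traces the edges.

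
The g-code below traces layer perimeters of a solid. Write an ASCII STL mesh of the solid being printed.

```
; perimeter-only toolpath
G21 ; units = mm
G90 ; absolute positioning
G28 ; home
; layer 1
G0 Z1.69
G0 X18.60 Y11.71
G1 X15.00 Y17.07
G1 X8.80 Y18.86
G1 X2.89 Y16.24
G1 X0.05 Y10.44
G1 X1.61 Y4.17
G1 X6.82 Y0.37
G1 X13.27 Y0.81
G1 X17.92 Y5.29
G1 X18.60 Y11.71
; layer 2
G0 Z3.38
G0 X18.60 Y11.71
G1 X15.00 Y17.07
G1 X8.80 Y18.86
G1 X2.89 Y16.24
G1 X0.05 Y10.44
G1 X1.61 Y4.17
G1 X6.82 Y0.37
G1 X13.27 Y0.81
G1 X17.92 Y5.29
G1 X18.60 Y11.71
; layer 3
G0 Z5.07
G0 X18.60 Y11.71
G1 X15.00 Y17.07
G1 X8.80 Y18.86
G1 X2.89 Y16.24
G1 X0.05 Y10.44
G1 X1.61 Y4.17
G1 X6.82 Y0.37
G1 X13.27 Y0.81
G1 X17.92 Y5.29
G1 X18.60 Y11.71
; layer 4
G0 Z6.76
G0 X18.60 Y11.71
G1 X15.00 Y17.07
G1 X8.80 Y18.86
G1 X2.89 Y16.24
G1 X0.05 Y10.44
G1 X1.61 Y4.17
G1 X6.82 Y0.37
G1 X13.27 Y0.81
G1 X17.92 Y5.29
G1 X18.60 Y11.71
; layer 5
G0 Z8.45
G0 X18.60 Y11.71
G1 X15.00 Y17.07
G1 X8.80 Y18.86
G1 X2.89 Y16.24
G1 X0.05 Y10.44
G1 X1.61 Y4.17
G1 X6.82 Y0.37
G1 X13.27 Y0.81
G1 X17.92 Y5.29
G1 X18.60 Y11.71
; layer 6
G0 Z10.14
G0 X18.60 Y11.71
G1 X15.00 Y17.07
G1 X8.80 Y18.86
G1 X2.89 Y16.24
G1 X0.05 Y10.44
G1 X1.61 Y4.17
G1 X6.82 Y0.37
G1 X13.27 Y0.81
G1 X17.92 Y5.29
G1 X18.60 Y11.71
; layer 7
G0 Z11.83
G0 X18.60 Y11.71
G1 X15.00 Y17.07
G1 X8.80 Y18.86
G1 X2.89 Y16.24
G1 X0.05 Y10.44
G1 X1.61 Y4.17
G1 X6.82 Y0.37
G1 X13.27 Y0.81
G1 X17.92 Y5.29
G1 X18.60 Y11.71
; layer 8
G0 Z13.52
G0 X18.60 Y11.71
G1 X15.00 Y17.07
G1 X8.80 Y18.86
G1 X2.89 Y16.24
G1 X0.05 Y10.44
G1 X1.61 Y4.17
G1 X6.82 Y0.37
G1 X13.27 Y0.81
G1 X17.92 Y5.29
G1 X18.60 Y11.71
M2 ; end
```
solid part
  facet normal 0.0000 0.0000 -1.0000
    outer loop
      vertex 8.80 18.86 0.00
      vertex 15.00 17.07 0.00
      vertex 18.60 11.71 0.00
    endloop
  endfacet
  facet normal 0.0000 0.0000 -1.0000
    outer loop
      vertex 2.89 16.24 0.00
      vertex 8.80 18.86 0.00
      vertex 18.60 11.71 0.00
    endloop
  endfacet
  facet normal 0.0000 0.0000 -1.0000
    outer loop
      vertex 0.05 10.44 0.00
      vertex 2.89 16.24 0.00
      vertex 18.60 11.71 0.00
    endloop
  endfacet
  facet normal 0.0000 0.0000 -1.0000
    outer loop
      vertex 1.61 4.17 0.00
      vertex 0.05 10.44 0.00
      vertex 18.60 11.71 0.00
    endloop
  endfacet
  facet normal 0.0000 0.0000 -1.0000
    outer loop
      vertex 6.82 0.37 0.00
      vertex 1.61 4.17 0.00
      vertex 18.60 11.71 0.00
    endloop
  endfacet
  facet normal 0.0000 0.0000 -1.0000
    outer loop
      vertex 13.27 0.81 0.00
      vertex 6.82 0.37 0.00
      vertex 18.60 11.71 0.00
    endloop
  endfacet
  facet normal 0.0000 0.0000 -1.0000
    outer loop
      vertex 17.92 5.29 0.00
      vertex 13.27 0.81 0.00
      vertex 18.60 11.71 0.00
    endloop
  endfacet
  facet normal 0.0000 0.0000 1.0000
    outer loop
      vertex 18.60 11.71 13.52
      vertex 15.00 17.07 13.52
      vertex 8.80 18.86 13.52
    endloop
  endfacet
  facet normal 0.0000 0.0000 1.0000
    outer loop
      vertex 18.60 11.71 13.52
      vertex 8.80 18.86 13.52
      vertex 2.89 16.24 13.52
    endloop
  endfacet
  facet normal 0.0000 0.0000 1.0000
    outer loop
      vertex 18.60 11.71 13.52
      vertex 2.89 16.24 13.52
      vertex 0.05 10.44 13.52
    endloop
  endfacet
  facet normal 0.0000 0.0000 1.0000
    outer loop
      vertex 18.60 11.71 13.52
      vertex 0.05 10.44 13.52
      vertex 1.61 4.17 13.52
    endloop
  endfacet
  facet normal 0.0000 0.0000 1.0000
    outer loop
      vertex 18.60 11.71 13.52
      vertex 1.61 4.17 13.52
      vertex 6.82 0.37 13.52
    endloop
  endfacet
  facet normal 0.0000 0.0000 1.0000
    outer loop
      vertex 18.60 11.71 13.52
      vertex 6.82 0.37 13.52
      vertex 13.27 0.81 13.52
    endloop
  endfacet
  facet normal 0.0000 0.0000 1.0000
    outer loop
      vertex 18.60 11.71 13.52
      vertex 13.27 0.81 13.52
      vertex 17.92 5.29 13.52
    endloop
  endfacet
  facet normal 0.8301 0.5576 0.0000
    outer loop
      vertex 18.60 11.71 0.00
      vertex 15.00 17.07 0.00
      vertex 15.00 17.07 13.52
    endloop
  endfacet
  facet normal 0.8301 0.5576 0.0000
    outer loop
      vertex 18.60 11.71 0.00
      vertex 15.00 17.07 13.52
      vertex 18.60 11.71 13.52
    endloop
  endfacet
  facet normal 0.2774 0.9608 0.0000
    outer loop
      vertex 15.00 17.07 0.00
      vertex 8.80 18.86 0.00
      vertex 8.80 18.86 13.52
    endloop
  endfacet
  facet normal 0.2774 0.9608 0.0000
    outer loop
      vertex 15.00 17.07 0.00
      vertex 8.80 18.86 13.52
      vertex 15.00 17.07 13.52
    endloop
  endfacet
  facet normal -0.4053 0.9142 0.0000
    outer loop
      vertex 8.80 18.86 0.00
      vertex 2.89 16.24 0.00
      vertex 2.89 16.24 13.52
    endloop
  endfacet
  facet normal -0.4053 0.9142 0.0000
    outer loop
      vertex 8.80 18.86 0.00
      vertex 2.89 16.24 13.52
      vertex 8.80 18.86 13.52
    endloop
  endfacet
  facet normal -0.8981 0.4398 0.0000
    outer loop
      vertex 2.89 16.24 0.00
      vertex 0.05 10.44 0.00
      vertex 0.05 10.44 13.52
    endloop
  endfacet
  facet normal -0.8981 0.4398 0.0000
    outer loop
      vertex 2.89 16.24 0.00
      vertex 0.05 10.44 13.52
      vertex 2.89 16.24 13.52
    endloop
  endfacet
  facet normal -0.9704 -0.2414 0.0000
    outer loop
      vertex 0.05 10.44 0.00
      vertex 1.61 4.17 0.00
      vertex 1.61 4.17 13.52
    endloop
  endfacet
  facet normal -0.9704 -0.2414 0.0000
    outer loop
      vertex 0.05 10.44 0.00
      vertex 1.61 4.17 13.52
      vertex 0.05 10.44 13.52
    endloop
  endfacet
  facet normal -0.5893 -0.8079 0.0000
    outer loop
      vertex 1.61 4.17 0.00
      vertex 6.82 0.37 0.00
      vertex 6.82 0.37 13.52
    endloop
  endfacet
  facet normal -0.5893 -0.8079 0.0000
    outer loop
      vertex 1.61 4.17 0.00
      vertex 6.82 0.37 13.52
      vertex 1.61 4.17 13.52
    endloop
  endfacet
  facet normal 0.0681 -0.9977 0.0000
    outer loop
      vertex 6.82 0.37 0.00
      vertex 13.27 0.81 0.00
      vertex 13.27 0.81 13.52
    endloop
  endfacet
  facet normal 0.0681 -0.9977 0.0000
    outer loop
      vertex 6.82 0.37 0.00
      vertex 13.27 0.81 13.52
      vertex 6.82 0.37 13.52
    endloop
  endfacet
  facet normal 0.6938 -0.7201 0.0000
    outer loop
      vertex 13.27 0.81 0.00
      vertex 17.92 5.29 0.00
      vertex 17.92 5.29 13.52
    endloop
  endfacet
  facet normal 0.6938 -0.7201 0.0000
    outer loop
      vertex 13.27 0.81 0.00
      vertex 17.92 5.29 13.52
      vertex 13.27 0.81 13.52
    endloop
  endfacet
  facet normal 0.9944 -0.1053 0.0000
    outer loop
      vertex 17.92 5.29 0.00
      vertex 18.60 11.71 0.00
      vertex 18.60 11.71 13.52
    endloop
  endfacet
  facet normal 0.9944 -0.1053 0.0000
    outer loop
      vertex 17.92 5.29 0.00
      vertex 18.60 11.71 13.52
      vertex 17.92 5.29 13.52
    endloop
  endfacet
endsolid part

The G0 Z moves step by Δz≈1.69 mm. Every layer's G1 loop is the same polygon, so the solid is a straight extrusion of it from z=0 to z≈13.5. Closing with flat bottom and top caps and triangulating gives 32 facets — a regular 9-sided prism (a cylinder approximated with 9 flat sides), circumscribed radius ≈ 9.44 mm, height ≈ 13.5 mm.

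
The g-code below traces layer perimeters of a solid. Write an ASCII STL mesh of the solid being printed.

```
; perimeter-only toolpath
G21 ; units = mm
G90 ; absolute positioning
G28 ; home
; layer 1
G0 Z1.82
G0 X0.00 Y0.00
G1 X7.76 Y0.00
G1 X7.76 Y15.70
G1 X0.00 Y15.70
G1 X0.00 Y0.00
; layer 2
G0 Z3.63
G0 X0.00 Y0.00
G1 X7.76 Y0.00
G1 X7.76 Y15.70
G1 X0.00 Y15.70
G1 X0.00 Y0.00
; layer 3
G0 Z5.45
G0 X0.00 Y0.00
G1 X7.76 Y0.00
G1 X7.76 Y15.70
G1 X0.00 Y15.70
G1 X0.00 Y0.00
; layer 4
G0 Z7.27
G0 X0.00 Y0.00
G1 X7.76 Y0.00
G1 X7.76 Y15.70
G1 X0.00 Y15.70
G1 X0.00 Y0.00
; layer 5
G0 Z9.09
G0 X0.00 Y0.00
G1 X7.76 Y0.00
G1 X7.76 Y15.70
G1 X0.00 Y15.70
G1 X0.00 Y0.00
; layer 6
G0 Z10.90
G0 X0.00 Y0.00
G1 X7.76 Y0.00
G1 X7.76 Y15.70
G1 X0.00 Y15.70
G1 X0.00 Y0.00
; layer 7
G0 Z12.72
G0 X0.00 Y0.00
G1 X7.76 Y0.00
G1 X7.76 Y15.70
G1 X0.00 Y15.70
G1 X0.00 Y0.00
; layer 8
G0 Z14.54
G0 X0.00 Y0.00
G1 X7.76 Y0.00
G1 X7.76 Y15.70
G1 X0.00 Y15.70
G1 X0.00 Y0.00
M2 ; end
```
solid part
  facet normal 0.0000 0.0000 -1.0000
    outer loop
      vertex 7.76 15.70 0.00
      vertex 7.76 0.00 0.00
      vertex 0.00 0.00 0.00
    endloop
  endfacet
  facet normal 0.0000 0.0000 -1.0000
    outer loop
      vertex 0.00 15.70 0.00
      vertex 7.76 15.70 0.00
      vertex 0.00 0.00 0.00
    endloop
  endfacet
  facet normal 0.0000 0.0000 1.0000
    outer loop
      vertex 0.00 0.00 14.54
      vertex 7.76 0.00 14.54
      vertex 7.76 15.70 14.54
    endloop
  endfacet
  facet normal 0.0000 0.0000 1.0000
    outer loop
      vertex 0.00 0.00 14.54
      vertex 7.76 15.70 14.54
      vertex 0.00 15.70 14.54
    endloop
  endfacet
  facet normal 0.0000 -1.0000 0.0000
    outer loop
      vertex 0.00 0.00 0.00
      vertex 7.76 0.00 0.00
      vertex 7.76 0.00 14.54
    endloop
  endfacet
  facet normal 0.0000 -1.0000 0.0000
    outer loop
      vertex 0.00 0.00 0.00
      vertex 7.76 0.00 14.54
      vertex 0.00 0.00 14.54
    endloop
  endfacet
  facet normal 0.0000 1.0000 0.0000
    outer loop
      vertex 7.76 15.70 14.54
      vertex 7.76 15.70 0.00
      vertex 0.00 15.70 0.00
    endloop
  endfacet
  facet normal 0.0000 1.0000 0.0000
    outer loop
      vertex 0.00 15.70 14.54
      vertex 7.76 15.70 14.54
      vertex 0.00 15.70 0.00
    endloop
  endfacet
  facet normal -1.0000 0.0000 0.0000
    outer loop
      vertex 0.00 15.70 14.54
      vertex 0.00 15.70 0.00
      vertex 0.00 0.00 0.00
    endloop
  endfacet
  facet normal -1.0000 0.0000 0.0000
    outer loop
      vertex 0.00 0.00 14.54
      vertex 0.00 15.70 14.54
      vertex 0.00 0.00 0.00
    endloop
  endfacet
  facet normal 1.0000 0.0000 0.0000
    outer loop
      vertex 7.76 0.00 0.00
      vertex 7.76 15.70 0.00
      vertex 7.76 15.70 14.54
    endloop
  endfacet
  facet normal 1.0000 0.0000 0.0000
    outer loop
      vertex 7.76 0.00 0.00
      vertex 7.76 15.70 14.54
      vertex 7.76 0.00 14.54
    endloop
  endfacet
endsolid part

The G0 Z moves step by Δz≈1.82 mm. Every layer's G1 loop is the same polygon, so the solid is a straight extrusion of it from z=0 to z≈14.5. Closing with flat bottom and top caps and triangulating gives 12 facets — a rectangular box, roughly 7.76 × 15.7 mm footprint and 14.5 mm tall.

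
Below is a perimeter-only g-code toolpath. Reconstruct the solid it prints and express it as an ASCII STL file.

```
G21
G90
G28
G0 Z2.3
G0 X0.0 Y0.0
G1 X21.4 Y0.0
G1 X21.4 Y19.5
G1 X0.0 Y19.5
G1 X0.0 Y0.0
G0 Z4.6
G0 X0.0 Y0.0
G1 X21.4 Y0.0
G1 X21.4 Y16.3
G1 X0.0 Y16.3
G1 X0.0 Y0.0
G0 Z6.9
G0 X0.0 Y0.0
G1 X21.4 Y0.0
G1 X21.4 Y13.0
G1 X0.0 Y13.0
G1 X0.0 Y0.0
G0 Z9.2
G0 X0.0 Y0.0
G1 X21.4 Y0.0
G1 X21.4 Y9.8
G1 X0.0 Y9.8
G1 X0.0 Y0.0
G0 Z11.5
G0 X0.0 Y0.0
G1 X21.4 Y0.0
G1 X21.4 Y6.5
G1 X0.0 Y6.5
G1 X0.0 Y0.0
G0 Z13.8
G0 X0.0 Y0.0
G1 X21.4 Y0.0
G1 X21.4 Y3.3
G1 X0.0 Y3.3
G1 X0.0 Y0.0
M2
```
solid part
  facet normal 0.0000 0.0000 -1.0000
    outer loop
      vertex 21.4 22.8 0.0
      vertex 21.4 0.0 0.0
      vertex 0.0 0.0 0.0
    endloop
  endfacet
  facet normal 0.0000 0.0000 -1.0000
    outer loop
      vertex 0.0 22.8 0.0
      vertex 21.4 22.8 0.0
      vertex 0.0 0.0 0.0
    endloop
  endfacet
  facet normal 0.0000 -1.0000 0.0000
    outer loop
      vertex 0.0 0.0 0.0
      vertex 21.4 0.0 0.0
      vertex 21.4 0.0 16.1
    endloop
  endfacet
  facet normal 0.0000 -1.0000 0.0000
    outer loop
      vertex 0.0 0.0 0.0
      vertex 21.4 0.0 16.1
      vertex 0.0 0.0 16.1
    endloop
  endfacet
  facet normal 0.0000 0.5768 0.8169
    outer loop
      vertex 0.0 0.0 16.1
      vertex 21.4 0.0 16.1
      vertex 21.4 22.8 0.0
    endloop
  endfacet
  facet normal 0.0000 0.5768 0.8169
    outer loop
      vertex 0.0 0.0 16.1
      vertex 21.4 22.8 0.0
      vertex 0.0 22.8 0.0
    endloop
  endfacet
  facet normal -1.0000 0.0000 0.0000
    outer loop
      vertex 0.0 0.0 16.1
      vertex 0.0 22.8 0.0
      vertex 0.0 0.0 0.0
    endloop
  endfacet
  facet normal 1.0000 0.0000 0.0000
    outer loop
      vertex 21.4 0.0 0.0
      vertex 21.4 22.8 0.0
      vertex 21.4 0.0 16.1
    endloop
  endfacet
endsolid part

The G0 Z moves step by Δz≈2.3 mm. The G1 loops shrink linearly with z, so the solid tapers from its base footprint up to z≈16.1. Closing with a flat bottom cap and the tapered top and triangulating gives 8 facets — a wedge (ramp): 21.4 × 22.8 mm base, rising to 16.1 mm along the y=0 edge and sloping linearly to z=0 at y=22.8.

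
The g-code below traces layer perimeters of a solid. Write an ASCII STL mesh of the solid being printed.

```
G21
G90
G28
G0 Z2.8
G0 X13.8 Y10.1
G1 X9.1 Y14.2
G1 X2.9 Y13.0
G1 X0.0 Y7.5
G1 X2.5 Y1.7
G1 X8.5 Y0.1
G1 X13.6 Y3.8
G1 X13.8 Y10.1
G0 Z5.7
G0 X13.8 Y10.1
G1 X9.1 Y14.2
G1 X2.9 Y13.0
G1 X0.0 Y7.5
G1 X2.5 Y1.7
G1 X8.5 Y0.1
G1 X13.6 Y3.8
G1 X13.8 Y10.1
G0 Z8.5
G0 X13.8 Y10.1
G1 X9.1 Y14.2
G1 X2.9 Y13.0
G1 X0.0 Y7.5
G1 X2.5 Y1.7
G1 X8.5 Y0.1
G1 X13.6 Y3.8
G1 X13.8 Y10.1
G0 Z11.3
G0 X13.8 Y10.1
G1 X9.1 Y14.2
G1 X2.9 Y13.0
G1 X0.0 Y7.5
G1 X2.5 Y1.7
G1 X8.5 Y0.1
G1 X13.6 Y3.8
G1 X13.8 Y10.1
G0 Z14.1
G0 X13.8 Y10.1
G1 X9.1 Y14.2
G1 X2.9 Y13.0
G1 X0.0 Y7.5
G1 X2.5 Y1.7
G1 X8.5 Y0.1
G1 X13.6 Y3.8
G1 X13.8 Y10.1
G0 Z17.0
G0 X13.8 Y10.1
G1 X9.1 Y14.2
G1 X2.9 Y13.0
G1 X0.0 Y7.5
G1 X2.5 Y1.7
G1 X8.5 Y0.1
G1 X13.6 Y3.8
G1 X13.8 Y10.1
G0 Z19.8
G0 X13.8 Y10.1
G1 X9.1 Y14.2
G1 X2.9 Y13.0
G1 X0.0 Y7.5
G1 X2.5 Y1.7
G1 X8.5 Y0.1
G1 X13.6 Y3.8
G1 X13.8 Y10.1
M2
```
solid part
  facet normal 0.0000 0.0000 -1.0000
    outer loop
      vertex 2.9 13.0 0.0
      vertex 9.1 14.2 0.0
      vertex 13.8 10.1 0.0
    endloop
  endfacet
  facet normal 0.0000 0.0000 -1.0000
    outer loop
      vertex 0.0 7.5 0.0
      vertex 2.9 13.0 0.0
      vertex 13.8 10.1 0.0
    endloop
  endfacet
  facet normal 0.0000 0.0000 -1.0000
    outer loop
      vertex 2.5 1.7 0.0
      vertex 0.0 7.5 0.0
      vertex 13.8 10.1 0.0
    endloop
  endfacet
  facet normal 0.0000 0.0000 -1.0000
    outer loop
      vertex 8.5 0.1 0.0
      vertex 2.5 1.7 0.0
      vertex 13.8 10.1 0.0
    endloop
  endfacet
  facet normal 0.0000 0.0000 -1.0000
    outer loop
      vertex 13.6 3.8 0.0
      vertex 8.5 0.1 0.0
      vertex 13.8 10.1 0.0
    endloop
  endfacet
  facet normal 0.0000 0.0000 1.0000
    outer loop
      vertex 13.8 10.1 19.8
      vertex 9.1 14.2 19.8
      vertex 2.9 13.0 19.8
    endloop
  endfacet
  facet normal 0.0000 0.0000 1.0000
    outer loop
      vertex 13.8 10.1 19.8
      vertex 2.9 13.0 19.8
      vertex 0.0 7.5 19.8
    endloop
  endfacet
  facet normal 0.0000 0.0000 1.0000
    outer loop
      vertex 13.8 10.1 19.8
      vertex 0.0 7.5 19.8
      vertex 2.5 1.7 19.8
    endloop
  endfacet
  facet normal 0.0000 0.0000 1.0000
    outer loop
      vertex 13.8 10.1 19.8
      vertex 2.5 1.7 19.8
      vertex 8.5 0.1 19.8
    endloop
  endfacet
  facet normal 0.0000 0.0000 1.0000
    outer loop
      vertex 13.8 10.1 19.8
      vertex 8.5 0.1 19.8
      vertex 13.6 3.8 19.8
    endloop
  endfacet
  facet normal 0.6574 0.7536 0.0000
    outer loop
      vertex 13.8 10.1 0.0
      vertex 9.1 14.2 0.0
      vertex 9.1 14.2 19.8
    endloop
  endfacet
  facet normal 0.6574 0.7536 0.0000
    outer loop
      vertex 13.8 10.1 0.0
      vertex 9.1 14.2 19.8
      vertex 13.8 10.1 19.8
    endloop
  endfacet
  facet normal -0.1900 0.9818 0.0000
    outer loop
      vertex 9.1 14.2 0.0
      vertex 2.9 13.0 0.0
      vertex 2.9 13.0 19.8
    endloop
  endfacet
  facet normal -0.1900 0.9818 0.0000
    outer loop
      vertex 9.1 14.2 0.0
      vertex 2.9 13.0 19.8
      vertex 9.1 14.2 19.8
    endloop
  endfacet
  facet normal -0.8846 0.4664 0.0000
    outer loop
      vertex 2.9 13.0 0.0
      vertex 0.0 7.5 0.0
      vertex 0.0 7.5 19.8
    endloop
  endfacet
  facet normal -0.8846 0.4664 0.0000
    outer loop
      vertex 2.9 13.0 0.0
      vertex 0.0 7.5 19.8
      vertex 2.9 13.0 19.8
    endloop
  endfacet
  facet normal -0.9183 -0.3958 0.0000
    outer loop
      vertex 0.0 7.5 0.0
      vertex 2.5 1.7 0.0
      vertex 2.5 1.7 19.8
    endloop
  endfacet
  facet normal -0.9183 -0.3958 0.0000
    outer loop
      vertex 0.0 7.5 0.0
      vertex 2.5 1.7 19.8
      vertex 0.0 7.5 19.8
    endloop
  endfacet
  facet normal -0.2577 -0.9662 0.0000
    outer loop
      vertex 2.5 1.7 0.0
      vertex 8.5 0.1 0.0
      vertex 8.5 0.1 19.8
    endloop
  endfacet
  facet normal -0.2577 -0.9662 0.0000
    outer loop
      vertex 2.5 1.7 0.0
      vertex 8.5 0.1 19.8
      vertex 2.5 1.7 19.8
    endloop
  endfacet
  facet normal 0.5872 -0.8094 0.0000
    outer loop
      vertex 8.5 0.1 0.0
      vertex 13.6 3.8 0.0
      vertex 13.6 3.8 19.8
    endloop
  endfacet
  facet normal 0.5872 -0.8094 0.0000
    outer loop
      vertex 8.5 0.1 0.0
      vertex 13.6 3.8 19.8
      vertex 8.5 0.1 19.8
    endloop
  endfacet
  facet normal 0.9995 -0.0317 0.0000
    outer loop
      vertex 13.6 3.8 0.0
      vertex 13.8 10.1 0.0
      vertex 13.8 10.1 19.8
    endloop
  endfacet
  facet normal 0.9995 -0.0317 0.0000
    outer loop
      vertex 13.6 3.8 0.0
      vertex 13.8 10.1 19.8
      vertex 13.6 3.8 19.8
    endloop
  endfacet
endsolid part

The G0 Z moves step by Δz≈2.8 mm. Every layer's G1 loop is the same polygon, so the solid is a straight extrusion of it from z=0 to z≈19.8. Closing with flat bottom and top caps and triangulating gives 24 facets — a regular 7-sided prism (a cylinder approximated with 7 flat sides), circumscribed radius ≈ 7.2 mm, height ≈ 19.8 mm.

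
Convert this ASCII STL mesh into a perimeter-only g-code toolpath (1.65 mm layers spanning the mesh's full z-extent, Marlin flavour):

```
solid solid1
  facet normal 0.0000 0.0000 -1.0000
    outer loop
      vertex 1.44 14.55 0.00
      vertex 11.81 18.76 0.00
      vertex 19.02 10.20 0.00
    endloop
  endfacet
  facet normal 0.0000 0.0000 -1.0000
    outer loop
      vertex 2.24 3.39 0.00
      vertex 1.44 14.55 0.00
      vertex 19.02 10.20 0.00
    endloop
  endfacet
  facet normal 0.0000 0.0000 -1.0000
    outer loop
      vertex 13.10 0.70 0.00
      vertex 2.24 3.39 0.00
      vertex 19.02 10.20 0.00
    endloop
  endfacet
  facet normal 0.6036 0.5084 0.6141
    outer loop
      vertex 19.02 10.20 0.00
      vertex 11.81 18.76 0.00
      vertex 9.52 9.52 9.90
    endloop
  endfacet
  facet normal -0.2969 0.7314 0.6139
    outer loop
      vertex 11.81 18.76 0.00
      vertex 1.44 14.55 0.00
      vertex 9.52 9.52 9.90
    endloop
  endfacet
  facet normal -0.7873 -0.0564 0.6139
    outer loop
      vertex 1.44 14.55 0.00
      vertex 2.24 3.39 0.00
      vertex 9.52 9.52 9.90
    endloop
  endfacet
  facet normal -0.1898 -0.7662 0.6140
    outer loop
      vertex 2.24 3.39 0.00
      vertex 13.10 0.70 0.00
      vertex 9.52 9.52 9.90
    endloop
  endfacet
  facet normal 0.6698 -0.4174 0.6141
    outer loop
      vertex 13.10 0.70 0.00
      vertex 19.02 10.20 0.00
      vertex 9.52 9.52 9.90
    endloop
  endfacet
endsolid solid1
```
; perimeter-only toolpath
G21 ; units = mm
G90 ; absolute positioning
G28 ; home
; layer 1
G0 Z1.65
G0 X17.44 Y10.09
G1 X11.43 Y17.22
G1 X2.79 Y13.71
G1 X3.45 Y4.41
G1 X12.50 Y2.17
G1 X17.44 Y10.09
; layer 2
G0 Z3.30
G0 X15.85 Y9.97
G1 X11.05 Y15.68
G1 X4.13 Y12.87
G1 X4.67 Y5.43
G1 X11.91 Y3.64
G1 X15.85 Y9.97
; layer 3
G0 Z4.95
G0 X14.27 Y9.86
G1 X10.66 Y14.14
G1 X5.48 Y12.04
G1 X5.88 Y6.46
G1 X11.31 Y5.11
G1 X14.27 Y9.86
; layer 4
G0 Z6.60
G0 X12.69 Y9.75
G1 X10.28 Y12.60
G1 X6.83 Y11.20
G1 X7.09 Y7.48
G1 X10.71 Y6.58
G1 X12.69 Y9.75
; layer 5
G0 Z8.25
G0 X11.10 Y9.63
G1 X9.90 Y11.06
G1 X8.17 Y10.36
G1 X8.31 Y8.50
G1 X10.12 Y8.05
G1 X11.10 Y9.63
M2 ; end

The solid is a regular 5-sided pyramid, base circumscribed radius ≈ 9.52 mm, apex at z ≈ 9.9 mm. Slicing at Δz = 1.65 mm — 6 equal slices spanning the solid's height, so layer i sits at z = i·h/6 — gives 5 non-empty perimeters. Each is a 5-segment closed polygon; G0 lifts to the layer z and rapids to the start vertex, then G1 traces the edges. The cross-section shrinks linearly with z (the slice at the apex is degenerate and omitted).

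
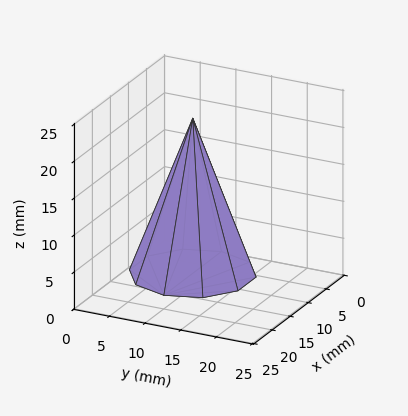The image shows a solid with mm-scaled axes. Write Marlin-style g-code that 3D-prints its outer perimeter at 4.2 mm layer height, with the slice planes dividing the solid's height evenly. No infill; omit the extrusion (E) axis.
Reading the render: the shape is a regular 10-sided pyramid, base circumscribed radius ≈ 8 mm, apex at z ≈ 21 mm (dimensions read to the nearest mm from the axis ticks). For the g-code, the solid's height is divided into equal slices at the stated Δz and each level perimeter traced with G1 moves after a G0 lift.

; perimeter-only toolpath
G21 ; units = mm
G90 ; absolute positioning
G28 ; home
; layer 1
G0 Z4.2
G0 X14.4 Y8.0
G1 X13.2 Y11.8
G1 X10.0 Y14.1
G1 X6.0 Y14.1
G1 X2.8 Y11.8
G1 X1.6 Y8.0
G1 X2.8 Y4.2
G1 X6.0 Y1.9
G1 X10.0 Y1.9
G1 X13.2 Y4.2
G1 X14.4 Y8.0
; layer 2
G0 Z8.4
G0 X12.8 Y8.0
G1 X11.9 Y10.8
G1 X9.5 Y12.6
G1 X6.5 Y12.6
G1 X4.1 Y10.8
G1 X3.2 Y8.0
G1 X4.1 Y5.2
G1 X6.5 Y3.4
G1 X9.5 Y3.4
G1 X11.9 Y5.2
G1 X12.8 Y8.0
; layer 3
G0 Z12.6
G0 X11.2 Y8.0
G1 X10.6 Y9.9
G1 X9.0 Y11.0
G1 X7.0 Y11.0
G1 X5.4 Y9.9
G1 X4.8 Y8.0
G1 X5.4 Y6.1
G1 X7.0 Y5.0
G1 X9.0 Y5.0
G1 X10.6 Y6.1
G1 X11.2 Y8.0
; layer 4
G0 Z16.8
G0 X9.6 Y8.0
G1 X9.3 Y8.9
G1 X8.5 Y9.5
G1 X7.5 Y9.5
G1 X6.7 Y8.9
G1 X6.4 Y8.0
G1 X6.7 Y7.1
G1 X7.5 Y6.5
G1 X8.5 Y6.5
G1 X9.3 Y7.1
G1 X9.6 Y8.0
M2 ; end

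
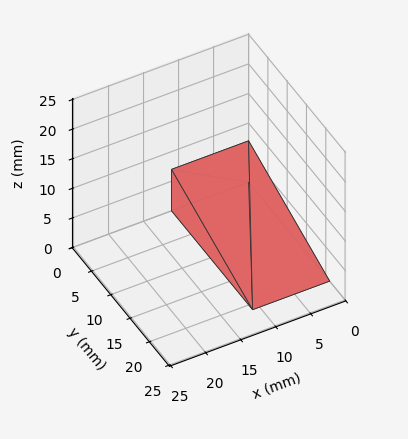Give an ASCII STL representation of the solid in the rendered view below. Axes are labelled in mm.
Reading the render: the shape is a wedge (ramp): 11 × 21 mm base, rising to 7 mm along the y=0 edge and sloping linearly to z=0 at y=21 (dimensions read to the nearest mm from the axis ticks). For the STL, each face is triangulated and given an outward normal.

solid part
  facet normal 0.0000 0.0000 -1.0000
    outer loop
      vertex 11.00 21.00 0.00
      vertex 11.00 0.00 0.00
      vertex 0.00 0.00 0.00
    endloop
  endfacet
  facet normal 0.0000 0.0000 -1.0000
    outer loop
      vertex 0.00 21.00 0.00
      vertex 11.00 21.00 0.00
      vertex 0.00 0.00 0.00
    endloop
  endfacet
  facet normal 0.0000 -1.0000 0.0000
    outer loop
      vertex 0.00 0.00 0.00
      vertex 11.00 0.00 0.00
      vertex 11.00 0.00 7.00
    endloop
  endfacet
  facet normal 0.0000 -1.0000 0.0000
    outer loop
      vertex 0.00 0.00 0.00
      vertex 11.00 0.00 7.00
      vertex 0.00 0.00 7.00
    endloop
  endfacet
  facet normal 0.0000 0.3162 0.9487
    outer loop
      vertex 0.00 0.00 7.00
      vertex 11.00 0.00 7.00
      vertex 11.00 21.00 0.00
    endloop
  endfacet
  facet normal 0.0000 0.3162 0.9487
    outer loop
      vertex 0.00 0.00 7.00
      vertex 11.00 21.00 0.00
      vertex 0.00 21.00 0.00
    endloop
  endfacet
  facet normal -1.0000 0.0000 0.0000
    outer loop
      vertex 0.00 0.00 7.00
      vertex 0.00 21.00 0.00
      vertex 0.00 0.00 0.00
    endloop
  endfacet
  facet normal 1.0000 0.0000 0.0000
    outer loop
      vertex 11.00 0.00 0.00
      vertex 11.00 21.00 0.00
      vertex 11.00 0.00 7.00
    endloop
  endfacet
endsolid part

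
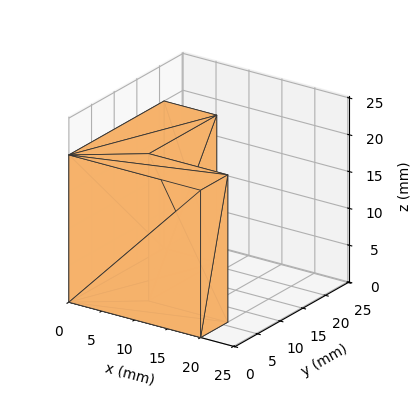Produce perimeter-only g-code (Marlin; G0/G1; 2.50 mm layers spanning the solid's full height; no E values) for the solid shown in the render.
Reading the render: the shape is an L-shaped prism: outer 20 × 21 mm, arm thicknesses ≈ 6 mm (horizontal) and 8 mm (vertical), extruded 20 mm in z (dimensions read to the nearest mm from the axis ticks). For the g-code, the solid's height is divided into equal slices at the stated Δz and each level perimeter traced with G1 moves after a G0 lift.

; perimeter-only toolpath
G21 ; units = mm
G90 ; absolute positioning
G28 ; home
; layer 1
G0 Z2.50
G0 X0.00 Y0.00
G1 X20.00 Y0.00
G1 X20.00 Y6.00
G1 X8.00 Y6.00
G1 X8.00 Y21.00
G1 X0.00 Y21.00
G1 X0.00 Y0.00
; layer 2
G0 Z5.00
G0 X0.00 Y0.00
G1 X20.00 Y0.00
G1 X20.00 Y6.00
G1 X8.00 Y6.00
G1 X8.00 Y21.00
G1 X0.00 Y21.00
G1 X0.00 Y0.00
; layer 3
G0 Z7.50
G0 X0.00 Y0.00
G1 X20.00 Y0.00
G1 X20.00 Y6.00
G1 X8.00 Y6.00
G1 X8.00 Y21.00
G1 X0.00 Y21.00
G1 X0.00 Y0.00
; layer 4
G0 Z10.00
G0 X0.00 Y0.00
G1 X20.00 Y0.00
G1 X20.00 Y6.00
G1 X8.00 Y6.00
G1 X8.00 Y21.00
G1 X0.00 Y21.00
G1 X0.00 Y0.00
; layer 5
G0 Z12.50
G0 X0.00 Y0.00
G1 X20.00 Y0.00
G1 X20.00 Y6.00
G1 X8.00 Y6.00
G1 X8.00 Y21.00
G1 X0.00 Y21.00
G1 X0.00 Y0.00
; layer 6
G0 Z15.00
G0 X0.00 Y0.00
G1 X20.00 Y0.00
G1 X20.00 Y6.00
G1 X8.00 Y6.00
G1 X8.00 Y21.00
G1 X0.00 Y21.00
G1 X0.00 Y0.00
; layer 7
G0 Z17.50
G0 X0.00 Y0.00
G1 X20.00 Y0.00
G1 X20.00 Y6.00
G1 X8.00 Y6.00
G1 X8.00 Y21.00
G1 X0.00 Y21.00
G1 X0.00 Y0.00
; layer 8
G0 Z20.00
G0 X0.00 Y0.00
G1 X20.00 Y0.00
G1 X20.00 Y6.00
G1 X8.00 Y6.00
G1 X8.00 Y21.00
G1 X0.00 Y21.00
G1 X0.00 Y0.00
M2 ; end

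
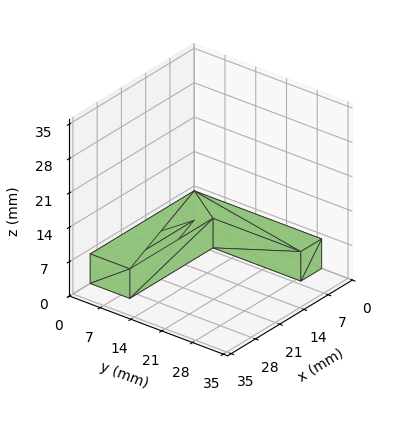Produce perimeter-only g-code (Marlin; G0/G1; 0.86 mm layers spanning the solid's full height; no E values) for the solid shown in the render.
Reading the render: the shape is an L-shaped prism: outer 30 × 29 mm, arm thicknesses ≈ 9 mm (horizontal) and 6 mm (vertical), extruded 6 mm in z (dimensions read to the nearest mm from the axis ticks). For the g-code, the solid's height is divided into equal slices at the stated Δz and each level perimeter traced with G1 moves after a G0 lift.

; perimeter-only toolpath
G21 ; units = mm
G90 ; absolute positioning
G28 ; home
; layer 1
G0 Z0.86
G0 X0.00 Y0.00
G1 X30.00 Y0.00
G1 X30.00 Y9.00
G1 X6.00 Y9.00
G1 X6.00 Y29.00
G1 X0.00 Y29.00
G1 X0.00 Y0.00
; layer 2
G0 Z1.71
G0 X0.00 Y0.00
G1 X30.00 Y0.00
G1 X30.00 Y9.00
G1 X6.00 Y9.00
G1 X6.00 Y29.00
G1 X0.00 Y29.00
G1 X0.00 Y0.00
; layer 3
G0 Z2.57
G0 X0.00 Y0.00
G1 X30.00 Y0.00
G1 X30.00 Y9.00
G1 X6.00 Y9.00
G1 X6.00 Y29.00
G1 X0.00 Y29.00
G1 X0.00 Y0.00
; layer 4
G0 Z3.43
G0 X0.00 Y0.00
G1 X30.00 Y0.00
G1 X30.00 Y9.00
G1 X6.00 Y9.00
G1 X6.00 Y29.00
G1 X0.00 Y29.00
G1 X0.00 Y0.00
; layer 5
G0 Z4.29
G0 X0.00 Y0.00
G1 X30.00 Y0.00
G1 X30.00 Y9.00
G1 X6.00 Y9.00
G1 X6.00 Y29.00
G1 X0.00 Y29.00
G1 X0.00 Y0.00
; layer 6
G0 Z5.14
G0 X0.00 Y0.00
G1 X30.00 Y0.00
G1 X30.00 Y9.00
G1 X6.00 Y9.00
G1 X6.00 Y29.00
G1 X0.00 Y29.00
G1 X0.00 Y0.00
; layer 7
G0 Z6.00
G0 X0.00 Y0.00
G1 X30.00 Y0.00
G1 X30.00 Y9.00
G1 X6.00 Y9.00
G1 X6.00 Y29.00
G1 X0.00 Y29.00
G1 X0.00 Y0.00
M2 ; end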